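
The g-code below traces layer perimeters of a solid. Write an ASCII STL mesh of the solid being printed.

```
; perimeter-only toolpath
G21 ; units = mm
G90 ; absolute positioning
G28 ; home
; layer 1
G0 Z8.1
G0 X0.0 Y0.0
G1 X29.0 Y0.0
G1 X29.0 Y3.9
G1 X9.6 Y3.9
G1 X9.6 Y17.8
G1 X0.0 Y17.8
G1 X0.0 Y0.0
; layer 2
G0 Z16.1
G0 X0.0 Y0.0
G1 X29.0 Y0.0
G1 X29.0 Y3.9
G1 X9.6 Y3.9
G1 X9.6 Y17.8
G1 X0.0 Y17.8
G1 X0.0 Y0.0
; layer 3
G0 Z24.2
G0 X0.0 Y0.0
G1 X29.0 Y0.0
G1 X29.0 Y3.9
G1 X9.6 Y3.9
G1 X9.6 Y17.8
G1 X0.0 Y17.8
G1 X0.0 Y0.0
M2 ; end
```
solid part
  facet normal 0.0000 0.0000 -1.0000
    outer loop
      vertex 29.0 3.9 0.0
      vertex 29.0 0.0 0.0
      vertex 0.0 0.0 0.0
    endloop
  endfacet
  facet normal 0.0000 0.0000 -1.0000
    outer loop
      vertex 9.6 3.9 0.0
      vertex 29.0 3.9 0.0
      vertex 0.0 0.0 0.0
    endloop
  endfacet
  facet normal 0.0000 0.0000 -1.0000
    outer loop
      vertex 9.6 17.8 0.0
      vertex 9.6 3.9 0.0
      vertex 0.0 0.0 0.0
    endloop
  endfacet
  facet normal 0.0000 0.0000 -1.0000
    outer loop
      vertex 0.0 17.8 0.0
      vertex 9.6 17.8 0.0
      vertex 0.0 0.0 0.0
    endloop
  endfacet
  facet normal 0.0000 0.0000 1.0000
    outer loop
      vertex 0.0 0.0 24.2
      vertex 29.0 0.0 24.2
      vertex 29.0 3.9 24.2
    endloop
  endfacet
  facet normal 0.0000 0.0000 1.0000
    outer loop
      vertex 0.0 0.0 24.2
      vertex 29.0 3.9 24.2
      vertex 9.6 3.9 24.2
    endloop
  endfacet
  facet normal 0.0000 0.0000 1.0000
    outer loop
      vertex 0.0 0.0 24.2
      vertex 9.6 3.9 24.2
      vertex 9.6 17.8 24.2
    endloop
  endfacet
  facet normal 0.0000 0.0000 1.0000
    outer loop
      vertex 0.0 0.0 24.2
      vertex 9.6 17.8 24.2
      vertex 0.0 17.8 24.2
    endloop
  endfacet
  facet normal 0.0000 -1.0000 0.0000
    outer loop
      vertex 0.0 0.0 0.0
      vertex 29.0 0.0 0.0
      vertex 29.0 0.0 24.2
    endloop
  endfacet
  facet normal 0.0000 -1.0000 0.0000
    outer loop
      vertex 0.0 0.0 0.0
      vertex 29.0 0.0 24.2
      vertex 0.0 0.0 24.2
    endloop
  endfacet
  facet normal 1.0000 0.0000 0.0000
    outer loop
      vertex 29.0 0.0 0.0
      vertex 29.0 3.9 0.0
      vertex 29.0 3.9 24.2
    endloop
  endfacet
  facet normal 1.0000 0.0000 0.0000
    outer loop
      vertex 29.0 0.0 0.0
      vertex 29.0 3.9 24.2
      vertex 29.0 0.0 24.2
    endloop
  endfacet
  facet normal 0.0000 1.0000 0.0000
    outer loop
      vertex 29.0 3.9 0.0
      vertex 9.6 3.9 0.0
      vertex 9.6 3.9 24.2
    endloop
  endfacet
  facet normal 0.0000 1.0000 0.0000
    outer loop
      vertex 29.0 3.9 0.0
      vertex 9.6 3.9 24.2
      vertex 29.0 3.9 24.2
    endloop
  endfacet
  facet normal 1.0000 0.0000 0.0000
    outer loop
      vertex 9.6 3.9 0.0
      vertex 9.6 17.8 0.0
      vertex 9.6 17.8 24.2
    endloop
  endfacet
  facet normal 1.0000 0.0000 0.0000
    outer loop
      vertex 9.6 3.9 0.0
      vertex 9.6 17.8 24.2
      vertex 9.6 3.9 24.2
    endloop
  endfacet
  facet normal 0.0000 1.0000 0.0000
    outer loop
      vertex 9.6 17.8 0.0
      vertex 0.0 17.8 0.0
      vertex 0.0 17.8 24.2
    endloop
  endfacet
  facet normal 0.0000 1.0000 0.0000
    outer loop
      vertex 9.6 17.8 0.0
      vertex 0.0 17.8 24.2
      vertex 9.6 17.8 24.2
    endloop
  endfacet
  facet normal -1.0000 0.0000 0.0000
    outer loop
      vertex 0.0 17.8 0.0
      vertex 0.0 0.0 0.0
      vertex 0.0 0.0 24.2
    endloop
  endfacet
  facet normal -1.0000 0.0000 0.0000
    outer loop
      vertex 0.0 17.8 0.0
      vertex 0.0 0.0 24.2
      vertex 0.0 17.8 24.2
    endloop
  endfacet
endsolid part

The G0 Z moves step by Δz≈8.1 mm. Every layer's G1 loop is the same polygon, so the solid is a straight extrusion of it from z=0 to z≈24.2. Closing with flat bottom and top caps and triangulating gives 20 facets — an L-shaped prism: outer 29 × 17.8 mm, arm thicknesses ≈ 3.9 mm (horizontal) and 9.6 mm (vertical), extruded 24.2 mm in z.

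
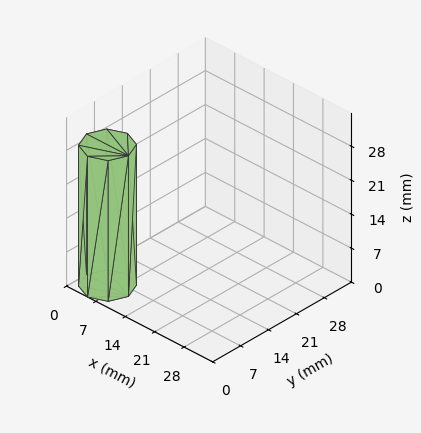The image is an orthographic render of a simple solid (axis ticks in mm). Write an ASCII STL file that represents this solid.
Reading the render: the shape is a regular 8-sided prism (a cylinder approximated with 8 flat sides), circumscribed radius ≈ 5 mm, height ≈ 29 mm (dimensions read to the nearest mm from the axis ticks). For the STL, each face is triangulated and given an outward normal.

solid part
  facet normal 0.0000 0.0000 -1.0000
    outer loop
      vertex 5.00 10.00 0.00
      vertex 8.54 8.54 0.00
      vertex 10.00 5.00 0.00
    endloop
  endfacet
  facet normal 0.0000 0.0000 -1.0000
    outer loop
      vertex 1.46 8.54 0.00
      vertex 5.00 10.00 0.00
      vertex 10.00 5.00 0.00
    endloop
  endfacet
  facet normal 0.0000 0.0000 -1.0000
    outer loop
      vertex 0.00 5.00 0.00
      vertex 1.46 8.54 0.00
      vertex 10.00 5.00 0.00
    endloop
  endfacet
  facet normal 0.0000 0.0000 -1.0000
    outer loop
      vertex 1.46 1.46 0.00
      vertex 0.00 5.00 0.00
      vertex 10.00 5.00 0.00
    endloop
  endfacet
  facet normal 0.0000 0.0000 -1.0000
    outer loop
      vertex 5.00 0.00 0.00
      vertex 1.46 1.46 0.00
      vertex 10.00 5.00 0.00
    endloop
  endfacet
  facet normal 0.0000 0.0000 -1.0000
    outer loop
      vertex 8.54 1.46 0.00
      vertex 5.00 0.00 0.00
      vertex 10.00 5.00 0.00
    endloop
  endfacet
  facet normal 0.0000 0.0000 1.0000
    outer loop
      vertex 10.00 5.00 29.00
      vertex 8.54 8.54 29.00
      vertex 5.00 10.00 29.00
    endloop
  endfacet
  facet normal 0.0000 0.0000 1.0000
    outer loop
      vertex 10.00 5.00 29.00
      vertex 5.00 10.00 29.00
      vertex 1.46 8.54 29.00
    endloop
  endfacet
  facet normal 0.0000 0.0000 1.0000
    outer loop
      vertex 10.00 5.00 29.00
      vertex 1.46 8.54 29.00
      vertex 0.00 5.00 29.00
    endloop
  endfacet
  facet normal 0.0000 0.0000 1.0000
    outer loop
      vertex 10.00 5.00 29.00
      vertex 0.00 5.00 29.00
      vertex 1.46 1.46 29.00
    endloop
  endfacet
  facet normal 0.0000 0.0000 1.0000
    outer loop
      vertex 10.00 5.00 29.00
      vertex 1.46 1.46 29.00
      vertex 5.00 0.00 29.00
    endloop
  endfacet
  facet normal 0.0000 0.0000 1.0000
    outer loop
      vertex 10.00 5.00 29.00
      vertex 5.00 0.00 29.00
      vertex 8.54 1.46 29.00
    endloop
  endfacet
  facet normal 0.9245 0.3813 0.0000
    outer loop
      vertex 10.00 5.00 0.00
      vertex 8.54 8.54 0.00
      vertex 8.54 8.54 29.00
    endloop
  endfacet
  facet normal 0.9245 0.3813 0.0000
    outer loop
      vertex 10.00 5.00 0.00
      vertex 8.54 8.54 29.00
      vertex 10.00 5.00 29.00
    endloop
  endfacet
  facet normal 0.3813 0.9245 0.0000
    outer loop
      vertex 8.54 8.54 0.00
      vertex 5.00 10.00 0.00
      vertex 5.00 10.00 29.00
    endloop
  endfacet
  facet normal 0.3813 0.9245 0.0000
    outer loop
      vertex 8.54 8.54 0.00
      vertex 5.00 10.00 29.00
      vertex 8.54 8.54 29.00
    endloop
  endfacet
  facet normal -0.3813 0.9245 0.0000
    outer loop
      vertex 5.00 10.00 0.00
      vertex 1.46 8.54 0.00
      vertex 1.46 8.54 29.00
    endloop
  endfacet
  facet normal -0.3813 0.9245 0.0000
    outer loop
      vertex 5.00 10.00 0.00
      vertex 1.46 8.54 29.00
      vertex 5.00 10.00 29.00
    endloop
  endfacet
  facet normal -0.9245 0.3813 0.0000
    outer loop
      vertex 1.46 8.54 0.00
      vertex 0.00 5.00 0.00
      vertex 0.00 5.00 29.00
    endloop
  endfacet
  facet normal -0.9245 0.3813 0.0000
    outer loop
      vertex 1.46 8.54 0.00
      vertex 0.00 5.00 29.00
      vertex 1.46 8.54 29.00
    endloop
  endfacet
  facet normal -0.9245 -0.3813 0.0000
    outer loop
      vertex 0.00 5.00 0.00
      vertex 1.46 1.46 0.00
      vertex 1.46 1.46 29.00
    endloop
  endfacet
  facet normal -0.9245 -0.3813 0.0000
    outer loop
      vertex 0.00 5.00 0.00
      vertex 1.46 1.46 29.00
      vertex 0.00 5.00 29.00
    endloop
  endfacet
  facet normal -0.3813 -0.9245 0.0000
    outer loop
      vertex 1.46 1.46 0.00
      vertex 5.00 0.00 0.00
      vertex 5.00 0.00 29.00
    endloop
  endfacet
  facet normal -0.3813 -0.9245 0.0000
    outer loop
      vertex 1.46 1.46 0.00
      vertex 5.00 0.00 29.00
      vertex 1.46 1.46 29.00
    endloop
  endfacet
  facet normal 0.3813 -0.9245 0.0000
    outer loop
      vertex 5.00 0.00 0.00
      vertex 8.54 1.46 0.00
      vertex 8.54 1.46 29.00
    endloop
  endfacet
  facet normal 0.3813 -0.9245 0.0000
    outer loop
      vertex 5.00 0.00 0.00
      vertex 8.54 1.46 29.00
      vertex 5.00 0.00 29.00
    endloop
  endfacet
  facet normal 0.9245 -0.3813 0.0000
    outer loop
      vertex 8.54 1.46 0.00
      vertex 10.00 5.00 0.00
      vertex 10.00 5.00 29.00
    endloop
  endfacet
  facet normal 0.9245 -0.3813 0.0000
    outer loop
      vertex 8.54 1.46 0.00
      vertex 10.00 5.00 29.00
      vertex 8.54 1.46 29.00
    endloop
  endfacet
endsolid part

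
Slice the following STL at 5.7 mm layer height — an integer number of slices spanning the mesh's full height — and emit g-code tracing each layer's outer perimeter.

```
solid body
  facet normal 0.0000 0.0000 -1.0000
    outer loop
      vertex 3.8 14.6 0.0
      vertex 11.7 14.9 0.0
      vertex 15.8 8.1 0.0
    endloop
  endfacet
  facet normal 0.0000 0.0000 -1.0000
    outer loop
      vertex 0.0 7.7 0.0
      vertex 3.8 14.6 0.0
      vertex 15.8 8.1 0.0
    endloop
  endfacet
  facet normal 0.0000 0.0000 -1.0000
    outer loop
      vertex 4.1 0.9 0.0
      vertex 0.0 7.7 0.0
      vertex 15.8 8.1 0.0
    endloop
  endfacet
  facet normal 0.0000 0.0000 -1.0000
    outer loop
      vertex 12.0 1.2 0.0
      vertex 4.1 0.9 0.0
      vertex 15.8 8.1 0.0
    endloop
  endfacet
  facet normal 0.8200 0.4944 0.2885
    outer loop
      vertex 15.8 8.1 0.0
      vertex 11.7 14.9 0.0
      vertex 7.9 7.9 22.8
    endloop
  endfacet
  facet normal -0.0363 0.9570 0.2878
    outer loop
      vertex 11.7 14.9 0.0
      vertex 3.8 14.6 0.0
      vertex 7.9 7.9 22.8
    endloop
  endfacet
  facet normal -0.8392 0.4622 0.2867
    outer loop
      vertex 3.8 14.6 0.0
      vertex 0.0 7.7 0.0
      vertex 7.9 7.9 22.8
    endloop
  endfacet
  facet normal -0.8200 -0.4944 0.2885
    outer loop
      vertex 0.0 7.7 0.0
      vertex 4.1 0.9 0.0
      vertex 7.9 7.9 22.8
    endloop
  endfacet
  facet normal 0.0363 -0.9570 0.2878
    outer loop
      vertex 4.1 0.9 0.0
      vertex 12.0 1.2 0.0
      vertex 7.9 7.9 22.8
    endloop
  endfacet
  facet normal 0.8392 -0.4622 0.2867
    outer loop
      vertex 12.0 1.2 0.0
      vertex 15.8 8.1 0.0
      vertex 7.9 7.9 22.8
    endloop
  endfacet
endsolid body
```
; perimeter-only toolpath
G21 ; units = mm
G90 ; absolute positioning
G28 ; home
; layer 1
G0 Z5.7
G0 X13.8 Y8.0
G1 X10.7 Y13.2
G1 X4.8 Y12.9
G1 X2.0 Y7.8
G1 X5.0 Y2.7
G1 X11.0 Y2.9
G1 X13.8 Y8.0
; layer 2
G0 Z11.4
G0 X11.9 Y8.0
G1 X9.8 Y11.4
G1 X5.8 Y11.2
G1 X4.0 Y7.8
G1 X6.0 Y4.4
G1 X9.9 Y4.5
G1 X11.9 Y8.0
; layer 3
G0 Z17.1
G0 X9.9 Y8.0
G1 X8.9 Y9.7
G1 X6.9 Y9.6
G1 X5.9 Y7.9
G1 X7.0 Y6.2
G1 X8.9 Y6.2
G1 X9.9 Y8.0
M2 ; end

The solid is a regular 6-sided pyramid, base circumscribed radius ≈ 7.9 mm, apex at z ≈ 22.8 mm. Slicing at Δz = 5.7 mm — 4 equal slices spanning the solid's height, so layer i sits at z = i·h/4 — gives 3 non-empty perimeters. Each is a 6-segment closed polygon; G0 lifts to the layer z and rapids to the start vertex, then G1 traces the edges. The cross-section shrinks linearly with z (the slice at the apex is degenerate and omitted).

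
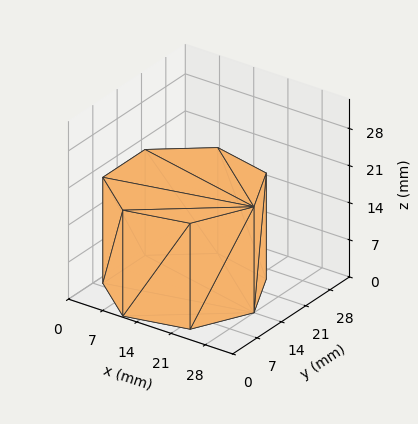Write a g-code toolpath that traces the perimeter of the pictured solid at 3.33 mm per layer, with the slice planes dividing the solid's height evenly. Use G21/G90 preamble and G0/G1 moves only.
Reading the render: the shape is a regular 7-sided prism (a cylinder approximated with 7 flat sides), circumscribed radius ≈ 14 mm, height ≈ 20 mm (dimensions read to the nearest mm from the axis ticks). For the g-code, the solid's height is divided into equal slices at the stated Δz and each level perimeter traced with G1 moves after a G0 lift.

; perimeter-only toolpath
G21 ; units = mm
G90 ; absolute positioning
G28 ; home
; layer 1
G0 Z3.33
G0 X28.00 Y14.00
G1 X22.73 Y24.95
G1 X10.88 Y27.65
G1 X1.39 Y20.07
G1 X1.39 Y7.93
G1 X10.88 Y0.35
G1 X22.73 Y3.05
G1 X28.00 Y14.00
; layer 2
G0 Z6.67
G0 X28.00 Y14.00
G1 X22.73 Y24.95
G1 X10.88 Y27.65
G1 X1.39 Y20.07
G1 X1.39 Y7.93
G1 X10.88 Y0.35
G1 X22.73 Y3.05
G1 X28.00 Y14.00
; layer 3
G0 Z10.00
G0 X28.00 Y14.00
G1 X22.73 Y24.95
G1 X10.88 Y27.65
G1 X1.39 Y20.07
G1 X1.39 Y7.93
G1 X10.88 Y0.35
G1 X22.73 Y3.05
G1 X28.00 Y14.00
; layer 4
G0 Z13.33
G0 X28.00 Y14.00
G1 X22.73 Y24.95
G1 X10.88 Y27.65
G1 X1.39 Y20.07
G1 X1.39 Y7.93
G1 X10.88 Y0.35
G1 X22.73 Y3.05
G1 X28.00 Y14.00
; layer 5
G0 Z16.67
G0 X28.00 Y14.00
G1 X22.73 Y24.95
G1 X10.88 Y27.65
G1 X1.39 Y20.07
G1 X1.39 Y7.93
G1 X10.88 Y0.35
G1 X22.73 Y3.05
G1 X28.00 Y14.00
; layer 6
G0 Z20.00
G0 X28.00 Y14.00
G1 X22.73 Y24.95
G1 X10.88 Y27.65
G1 X1.39 Y20.07
G1 X1.39 Y7.93
G1 X10.88 Y0.35
G1 X22.73 Y3.05
G1 X28.00 Y14.00
M2 ; end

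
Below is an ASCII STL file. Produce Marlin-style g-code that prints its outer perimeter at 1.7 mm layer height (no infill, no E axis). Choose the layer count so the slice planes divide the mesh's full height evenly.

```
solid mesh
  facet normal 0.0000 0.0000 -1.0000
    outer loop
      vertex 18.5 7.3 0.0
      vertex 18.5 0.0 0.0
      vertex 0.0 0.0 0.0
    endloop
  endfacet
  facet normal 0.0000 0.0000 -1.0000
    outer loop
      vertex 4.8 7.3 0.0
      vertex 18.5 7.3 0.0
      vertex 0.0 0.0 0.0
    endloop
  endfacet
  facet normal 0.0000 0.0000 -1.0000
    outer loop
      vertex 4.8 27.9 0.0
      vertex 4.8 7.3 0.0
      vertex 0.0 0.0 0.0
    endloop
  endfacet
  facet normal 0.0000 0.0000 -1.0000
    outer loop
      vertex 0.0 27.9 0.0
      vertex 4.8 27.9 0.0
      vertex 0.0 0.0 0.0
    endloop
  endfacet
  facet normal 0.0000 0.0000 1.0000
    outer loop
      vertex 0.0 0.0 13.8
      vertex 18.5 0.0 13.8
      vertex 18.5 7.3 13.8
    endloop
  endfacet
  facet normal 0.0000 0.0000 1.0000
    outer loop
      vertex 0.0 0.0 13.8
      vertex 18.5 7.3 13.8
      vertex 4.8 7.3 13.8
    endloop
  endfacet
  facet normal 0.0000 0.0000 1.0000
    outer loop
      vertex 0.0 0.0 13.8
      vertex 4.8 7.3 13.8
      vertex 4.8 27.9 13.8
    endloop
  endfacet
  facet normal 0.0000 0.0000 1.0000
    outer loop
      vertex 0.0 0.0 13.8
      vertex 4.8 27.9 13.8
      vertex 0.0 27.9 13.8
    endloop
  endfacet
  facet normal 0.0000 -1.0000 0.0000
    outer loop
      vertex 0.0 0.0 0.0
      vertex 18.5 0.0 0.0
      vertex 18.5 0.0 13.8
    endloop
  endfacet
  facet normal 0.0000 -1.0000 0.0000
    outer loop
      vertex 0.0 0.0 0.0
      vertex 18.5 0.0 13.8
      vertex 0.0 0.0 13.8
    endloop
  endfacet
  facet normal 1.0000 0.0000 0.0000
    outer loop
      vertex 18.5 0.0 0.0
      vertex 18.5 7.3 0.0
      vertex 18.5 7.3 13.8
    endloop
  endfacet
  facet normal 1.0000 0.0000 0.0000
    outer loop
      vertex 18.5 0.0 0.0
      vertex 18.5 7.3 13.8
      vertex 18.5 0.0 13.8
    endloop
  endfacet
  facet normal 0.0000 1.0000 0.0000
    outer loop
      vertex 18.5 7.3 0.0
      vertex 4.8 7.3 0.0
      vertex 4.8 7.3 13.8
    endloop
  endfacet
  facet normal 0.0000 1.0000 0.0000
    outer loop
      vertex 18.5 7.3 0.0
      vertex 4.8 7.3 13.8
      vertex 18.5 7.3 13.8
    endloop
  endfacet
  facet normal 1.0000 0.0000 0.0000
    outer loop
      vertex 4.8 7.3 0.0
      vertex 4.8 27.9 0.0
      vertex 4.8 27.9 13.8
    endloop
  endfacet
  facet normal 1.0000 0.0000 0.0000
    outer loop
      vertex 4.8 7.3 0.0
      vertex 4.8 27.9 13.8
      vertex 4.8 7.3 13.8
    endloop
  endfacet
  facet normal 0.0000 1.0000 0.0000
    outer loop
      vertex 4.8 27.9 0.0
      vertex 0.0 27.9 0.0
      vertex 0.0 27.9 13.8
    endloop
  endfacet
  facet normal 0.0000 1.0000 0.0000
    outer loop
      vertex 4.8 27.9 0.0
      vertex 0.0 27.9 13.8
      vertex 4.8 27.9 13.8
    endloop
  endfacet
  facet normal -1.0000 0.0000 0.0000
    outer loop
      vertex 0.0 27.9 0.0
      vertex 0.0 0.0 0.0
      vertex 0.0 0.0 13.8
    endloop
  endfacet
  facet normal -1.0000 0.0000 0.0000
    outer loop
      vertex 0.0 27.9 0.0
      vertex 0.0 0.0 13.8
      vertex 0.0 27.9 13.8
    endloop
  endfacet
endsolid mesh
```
; perimeter-only toolpath
G21 ; units = mm
G90 ; absolute positioning
G28 ; home
; layer 1
G0 Z1.7
G0 X0.0 Y0.0
G1 X18.5 Y0.0
G1 X18.5 Y7.3
G1 X4.8 Y7.3
G1 X4.8 Y27.9
G1 X0.0 Y27.9
G1 X0.0 Y0.0
; layer 2
G0 Z3.5
G0 X0.0 Y0.0
G1 X18.5 Y0.0
G1 X18.5 Y7.3
G1 X4.8 Y7.3
G1 X4.8 Y27.9
G1 X0.0 Y27.9
G1 X0.0 Y0.0
; layer 3
G0 Z5.2
G0 X0.0 Y0.0
G1 X18.5 Y0.0
G1 X18.5 Y7.3
G1 X4.8 Y7.3
G1 X4.8 Y27.9
G1 X0.0 Y27.9
G1 X0.0 Y0.0
; layer 4
G0 Z6.9
G0 X0.0 Y0.0
G1 X18.5 Y0.0
G1 X18.5 Y7.3
G1 X4.8 Y7.3
G1 X4.8 Y27.9
G1 X0.0 Y27.9
G1 X0.0 Y0.0
; layer 5
G0 Z8.6
G0 X0.0 Y0.0
G1 X18.5 Y0.0
G1 X18.5 Y7.3
G1 X4.8 Y7.3
G1 X4.8 Y27.9
G1 X0.0 Y27.9
G1 X0.0 Y0.0
; layer 6
G0 Z10.4
G0 X0.0 Y0.0
G1 X18.5 Y0.0
G1 X18.5 Y7.3
G1 X4.8 Y7.3
G1 X4.8 Y27.9
G1 X0.0 Y27.9
G1 X0.0 Y0.0
; layer 7
G0 Z12.1
G0 X0.0 Y0.0
G1 X18.5 Y0.0
G1 X18.5 Y7.3
G1 X4.8 Y7.3
G1 X4.8 Y27.9
G1 X0.0 Y27.9
G1 X0.0 Y0.0
; layer 8
G0 Z13.8
G0 X0.0 Y0.0
G1 X18.5 Y0.0
G1 X18.5 Y7.3
G1 X4.8 Y7.3
G1 X4.8 Y27.9
G1 X0.0 Y27.9
G1 X0.0 Y0.0
M2 ; end

The solid is an L-shaped prism: outer 18.5 × 27.9 mm, arm thicknesses ≈ 7.3 mm (horizontal) and 4.8 mm (vertical), extruded 13.8 mm in z. Slicing at Δz = 1.7 mm — 8 equal slices spanning the solid's height, so layer i sits at z = i·h/8 — gives 8 non-empty perimeters. Each is a 6-segment closed polygon; G0 lifts to the layer z and rapids to the start vertex, then G1 traces the edges.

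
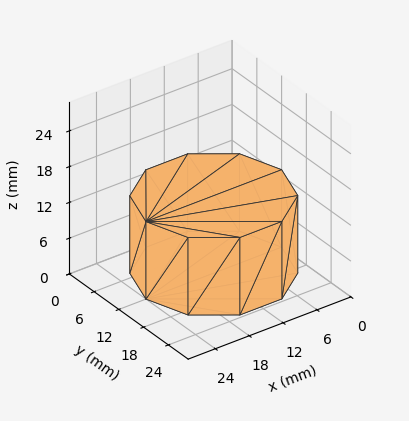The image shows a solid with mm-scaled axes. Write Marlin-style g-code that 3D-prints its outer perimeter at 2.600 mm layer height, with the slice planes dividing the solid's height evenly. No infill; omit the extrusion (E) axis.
Reading the render: the shape is a regular 10-sided prism (a cylinder approximated with 10 flat sides), circumscribed radius ≈ 12 mm, height ≈ 13 mm (dimensions read to the nearest mm from the axis ticks). For the g-code, the solid's height is divided into equal slices at the stated Δz and each level perimeter traced with G1 moves after a G0 lift.

; perimeter-only toolpath
G21 ; units = mm
G90 ; absolute positioning
G28 ; home
; layer 1
G0 Z2.600
G0 X24.000 Y12.000
G1 X21.708 Y19.053
G1 X15.708 Y23.413
G1 X8.292 Y23.413
G1 X2.292 Y19.053
G1 X0.000 Y12.000
G1 X2.292 Y4.947
G1 X8.292 Y0.587
G1 X15.708 Y0.587
G1 X21.708 Y4.947
G1 X24.000 Y12.000
; layer 2
G0 Z5.200
G0 X24.000 Y12.000
G1 X21.708 Y19.053
G1 X15.708 Y23.413
G1 X8.292 Y23.413
G1 X2.292 Y19.053
G1 X0.000 Y12.000
G1 X2.292 Y4.947
G1 X8.292 Y0.587
G1 X15.708 Y0.587
G1 X21.708 Y4.947
G1 X24.000 Y12.000
; layer 3
G0 Z7.800
G0 X24.000 Y12.000
G1 X21.708 Y19.053
G1 X15.708 Y23.413
G1 X8.292 Y23.413
G1 X2.292 Y19.053
G1 X0.000 Y12.000
G1 X2.292 Y4.947
G1 X8.292 Y0.587
G1 X15.708 Y0.587
G1 X21.708 Y4.947
G1 X24.000 Y12.000
; layer 4
G0 Z10.400
G0 X24.000 Y12.000
G1 X21.708 Y19.053
G1 X15.708 Y23.413
G1 X8.292 Y23.413
G1 X2.292 Y19.053
G1 X0.000 Y12.000
G1 X2.292 Y4.947
G1 X8.292 Y0.587
G1 X15.708 Y0.587
G1 X21.708 Y4.947
G1 X24.000 Y12.000
; layer 5
G0 Z13.000
G0 X24.000 Y12.000
G1 X21.708 Y19.053
G1 X15.708 Y23.413
G1 X8.292 Y23.413
G1 X2.292 Y19.053
G1 X0.000 Y12.000
G1 X2.292 Y4.947
G1 X8.292 Y0.587
G1 X15.708 Y0.587
G1 X21.708 Y4.947
G1 X24.000 Y12.000
M2 ; end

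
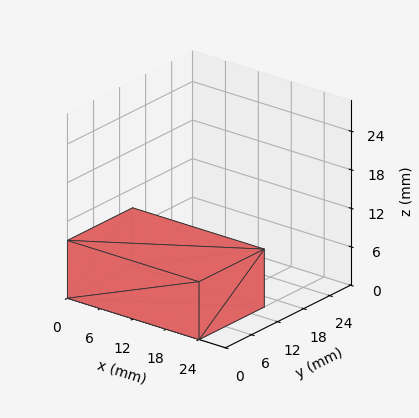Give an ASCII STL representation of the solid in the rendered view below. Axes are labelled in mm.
Reading the render: the shape is a rectangular box, roughly 24 × 15 mm footprint and 9 mm tall (dimensions read to the nearest mm from the axis ticks). For the STL, each face is triangulated and given an outward normal.

solid part
  facet normal 0.0000 0.0000 -1.0000
    outer loop
      vertex 24.0 15.0 0.0
      vertex 24.0 0.0 0.0
      vertex 0.0 0.0 0.0
    endloop
  endfacet
  facet normal 0.0000 0.0000 -1.0000
    outer loop
      vertex 0.0 15.0 0.0
      vertex 24.0 15.0 0.0
      vertex 0.0 0.0 0.0
    endloop
  endfacet
  facet normal 0.0000 0.0000 1.0000
    outer loop
      vertex 0.0 0.0 9.0
      vertex 24.0 0.0 9.0
      vertex 24.0 15.0 9.0
    endloop
  endfacet
  facet normal 0.0000 0.0000 1.0000
    outer loop
      vertex 0.0 0.0 9.0
      vertex 24.0 15.0 9.0
      vertex 0.0 15.0 9.0
    endloop
  endfacet
  facet normal 0.0000 -1.0000 0.0000
    outer loop
      vertex 0.0 0.0 0.0
      vertex 24.0 0.0 0.0
      vertex 24.0 0.0 9.0
    endloop
  endfacet
  facet normal 0.0000 -1.0000 0.0000
    outer loop
      vertex 0.0 0.0 0.0
      vertex 24.0 0.0 9.0
      vertex 0.0 0.0 9.0
    endloop
  endfacet
  facet normal 0.0000 1.0000 0.0000
    outer loop
      vertex 24.0 15.0 9.0
      vertex 24.0 15.0 0.0
      vertex 0.0 15.0 0.0
    endloop
  endfacet
  facet normal 0.0000 1.0000 0.0000
    outer loop
      vertex 0.0 15.0 9.0
      vertex 24.0 15.0 9.0
      vertex 0.0 15.0 0.0
    endloop
  endfacet
  facet normal -1.0000 0.0000 0.0000
    outer loop
      vertex 0.0 15.0 9.0
      vertex 0.0 15.0 0.0
      vertex 0.0 0.0 0.0
    endloop
  endfacet
  facet normal -1.0000 0.0000 0.0000
    outer loop
      vertex 0.0 0.0 9.0
      vertex 0.0 15.0 9.0
      vertex 0.0 0.0 0.0
    endloop
  endfacet
  facet normal 1.0000 0.0000 0.0000
    outer loop
      vertex 24.0 0.0 0.0
      vertex 24.0 15.0 0.0
      vertex 24.0 15.0 9.0
    endloop
  endfacet
  facet normal 1.0000 0.0000 0.0000
    outer loop
      vertex 24.0 0.0 0.0
      vertex 24.0 15.0 9.0
      vertex 24.0 0.0 9.0
    endloop
  endfacet
endsolid part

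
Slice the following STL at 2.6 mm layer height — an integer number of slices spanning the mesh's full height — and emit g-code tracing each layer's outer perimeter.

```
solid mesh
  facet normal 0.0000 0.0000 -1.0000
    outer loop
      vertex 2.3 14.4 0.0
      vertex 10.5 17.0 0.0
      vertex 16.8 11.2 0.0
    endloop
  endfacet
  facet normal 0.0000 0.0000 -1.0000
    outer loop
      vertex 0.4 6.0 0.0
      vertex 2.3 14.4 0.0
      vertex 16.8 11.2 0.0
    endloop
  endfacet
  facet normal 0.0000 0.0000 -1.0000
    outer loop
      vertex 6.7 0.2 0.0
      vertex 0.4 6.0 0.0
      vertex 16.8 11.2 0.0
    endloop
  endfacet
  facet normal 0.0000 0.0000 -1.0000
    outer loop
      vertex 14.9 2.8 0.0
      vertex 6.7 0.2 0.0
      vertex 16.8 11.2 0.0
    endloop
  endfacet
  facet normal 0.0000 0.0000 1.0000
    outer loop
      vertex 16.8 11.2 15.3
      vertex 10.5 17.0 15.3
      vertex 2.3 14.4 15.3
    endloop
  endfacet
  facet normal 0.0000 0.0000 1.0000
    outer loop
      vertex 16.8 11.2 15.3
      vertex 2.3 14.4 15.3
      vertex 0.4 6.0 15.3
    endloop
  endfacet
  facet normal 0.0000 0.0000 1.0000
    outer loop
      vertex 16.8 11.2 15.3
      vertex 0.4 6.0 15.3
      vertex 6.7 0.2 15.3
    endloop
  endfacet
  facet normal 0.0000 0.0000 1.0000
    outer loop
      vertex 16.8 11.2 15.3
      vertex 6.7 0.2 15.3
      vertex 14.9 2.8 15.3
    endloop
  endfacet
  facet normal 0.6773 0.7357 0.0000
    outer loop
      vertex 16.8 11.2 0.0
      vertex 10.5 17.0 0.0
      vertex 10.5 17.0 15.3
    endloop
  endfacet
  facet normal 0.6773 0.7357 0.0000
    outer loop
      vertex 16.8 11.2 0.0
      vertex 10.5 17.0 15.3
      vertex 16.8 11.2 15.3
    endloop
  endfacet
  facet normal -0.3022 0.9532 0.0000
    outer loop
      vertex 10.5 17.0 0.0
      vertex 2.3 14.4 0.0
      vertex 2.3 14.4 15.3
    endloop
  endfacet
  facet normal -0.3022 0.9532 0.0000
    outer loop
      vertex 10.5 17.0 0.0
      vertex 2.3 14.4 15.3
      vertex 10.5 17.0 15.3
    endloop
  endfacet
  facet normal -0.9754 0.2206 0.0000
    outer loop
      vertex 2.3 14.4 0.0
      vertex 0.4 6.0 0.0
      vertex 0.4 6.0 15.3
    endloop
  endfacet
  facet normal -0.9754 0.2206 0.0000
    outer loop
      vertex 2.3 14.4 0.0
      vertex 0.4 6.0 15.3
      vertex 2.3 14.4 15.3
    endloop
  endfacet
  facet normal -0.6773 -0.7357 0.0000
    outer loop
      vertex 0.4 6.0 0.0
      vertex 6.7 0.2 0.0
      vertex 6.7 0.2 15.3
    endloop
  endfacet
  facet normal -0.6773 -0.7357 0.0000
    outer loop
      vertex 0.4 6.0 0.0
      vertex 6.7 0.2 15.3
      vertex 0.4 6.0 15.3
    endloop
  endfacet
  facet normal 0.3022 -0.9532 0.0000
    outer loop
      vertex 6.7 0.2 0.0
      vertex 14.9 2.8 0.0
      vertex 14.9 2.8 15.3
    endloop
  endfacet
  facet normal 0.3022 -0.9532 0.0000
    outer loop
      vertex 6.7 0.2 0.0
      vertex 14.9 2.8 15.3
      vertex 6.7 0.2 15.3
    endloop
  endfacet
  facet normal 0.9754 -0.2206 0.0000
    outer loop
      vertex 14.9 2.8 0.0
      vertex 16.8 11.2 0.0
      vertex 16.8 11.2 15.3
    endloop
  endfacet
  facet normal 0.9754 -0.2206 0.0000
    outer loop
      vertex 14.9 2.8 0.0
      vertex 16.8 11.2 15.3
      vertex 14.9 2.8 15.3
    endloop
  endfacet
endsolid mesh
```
; perimeter-only toolpath
G21 ; units = mm
G90 ; absolute positioning
G28 ; home
; layer 1
G0 Z2.6
G0 X16.8 Y11.2
G1 X10.5 Y17.0
G1 X2.3 Y14.4
G1 X0.4 Y6.0
G1 X6.7 Y0.2
G1 X14.9 Y2.8
G1 X16.8 Y11.2
; layer 2
G0 Z5.1
G0 X16.8 Y11.2
G1 X10.5 Y17.0
G1 X2.3 Y14.4
G1 X0.4 Y6.0
G1 X6.7 Y0.2
G1 X14.9 Y2.8
G1 X16.8 Y11.2
; layer 3
G0 Z7.7
G0 X16.8 Y11.2
G1 X10.5 Y17.0
G1 X2.3 Y14.4
G1 X0.4 Y6.0
G1 X6.7 Y0.2
G1 X14.9 Y2.8
G1 X16.8 Y11.2
; layer 4
G0 Z10.2
G0 X16.8 Y11.2
G1 X10.5 Y17.0
G1 X2.3 Y14.4
G1 X0.4 Y6.0
G1 X6.7 Y0.2
G1 X14.9 Y2.8
G1 X16.8 Y11.2
; layer 5
G0 Z12.8
G0 X16.8 Y11.2
G1 X10.5 Y17.0
G1 X2.3 Y14.4
G1 X0.4 Y6.0
G1 X6.7 Y0.2
G1 X14.9 Y2.8
G1 X16.8 Y11.2
; layer 6
G0 Z15.3
G0 X16.8 Y11.2
G1 X10.5 Y17.0
G1 X2.3 Y14.4
G1 X0.4 Y6.0
G1 X6.7 Y0.2
G1 X14.9 Y2.8
G1 X16.8 Y11.2
M2 ; end

The solid is a regular 6-sided prism (a cylinder approximated with 6 flat sides), circumscribed radius ≈ 8.6 mm, height ≈ 15.3 mm. Slicing at Δz = 2.6 mm — 6 equal slices spanning the solid's height, so layer i sits at z = i·h/6 — gives 6 non-empty perimeters. Each is a 6-segment closed polygon; G0 lifts to the layer z and rapids to the start vertex, then G1 traces the edges.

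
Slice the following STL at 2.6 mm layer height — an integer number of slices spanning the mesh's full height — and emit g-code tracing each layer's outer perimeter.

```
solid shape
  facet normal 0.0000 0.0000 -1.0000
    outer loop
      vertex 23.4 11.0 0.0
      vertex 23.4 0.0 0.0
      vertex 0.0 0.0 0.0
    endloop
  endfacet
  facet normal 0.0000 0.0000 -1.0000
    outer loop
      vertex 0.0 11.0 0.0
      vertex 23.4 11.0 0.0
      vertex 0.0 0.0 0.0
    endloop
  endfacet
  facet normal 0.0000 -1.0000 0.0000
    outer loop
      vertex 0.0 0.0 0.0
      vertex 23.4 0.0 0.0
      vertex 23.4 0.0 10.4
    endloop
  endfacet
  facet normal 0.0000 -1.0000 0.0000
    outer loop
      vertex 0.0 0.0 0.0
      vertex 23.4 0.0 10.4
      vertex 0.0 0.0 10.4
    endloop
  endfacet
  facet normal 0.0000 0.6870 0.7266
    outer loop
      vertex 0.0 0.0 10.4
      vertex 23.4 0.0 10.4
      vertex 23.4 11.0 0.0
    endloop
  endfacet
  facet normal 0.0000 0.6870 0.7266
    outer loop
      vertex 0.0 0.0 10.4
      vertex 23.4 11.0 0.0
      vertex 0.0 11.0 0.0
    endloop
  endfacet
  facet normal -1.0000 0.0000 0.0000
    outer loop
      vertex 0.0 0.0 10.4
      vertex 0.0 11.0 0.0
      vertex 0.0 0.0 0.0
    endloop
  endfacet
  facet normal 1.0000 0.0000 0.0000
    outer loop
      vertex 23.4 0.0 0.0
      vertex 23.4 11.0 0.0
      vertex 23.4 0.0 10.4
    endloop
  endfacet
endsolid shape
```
; perimeter-only toolpath
G21 ; units = mm
G90 ; absolute positioning
G28 ; home
; layer 1
G0 Z2.6
G0 X0.0 Y0.0
G1 X23.4 Y0.0
G1 X23.4 Y8.2
G1 X0.0 Y8.2
G1 X0.0 Y0.0
; layer 2
G0 Z5.2
G0 X0.0 Y0.0
G1 X23.4 Y0.0
G1 X23.4 Y5.5
G1 X0.0 Y5.5
G1 X0.0 Y0.0
; layer 3
G0 Z7.8
G0 X0.0 Y0.0
G1 X23.4 Y0.0
G1 X23.4 Y2.8
G1 X0.0 Y2.8
G1 X0.0 Y0.0
M2 ; end

The solid is a wedge (ramp): 23.4 × 11 mm base, rising to 10.4 mm along the y=0 edge and sloping linearly to z=0 at y=11. Slicing at Δz = 2.6 mm — 4 equal slices spanning the solid's height, so layer i sits at z = i·h/4 — gives 3 non-empty perimeters. Each is a 4-segment closed polygon; G0 lifts to the layer z and rapids to the start vertex, then G1 traces the edges. The cross-section shrinks linearly with z (the slice at the apex is degenerate and omitted).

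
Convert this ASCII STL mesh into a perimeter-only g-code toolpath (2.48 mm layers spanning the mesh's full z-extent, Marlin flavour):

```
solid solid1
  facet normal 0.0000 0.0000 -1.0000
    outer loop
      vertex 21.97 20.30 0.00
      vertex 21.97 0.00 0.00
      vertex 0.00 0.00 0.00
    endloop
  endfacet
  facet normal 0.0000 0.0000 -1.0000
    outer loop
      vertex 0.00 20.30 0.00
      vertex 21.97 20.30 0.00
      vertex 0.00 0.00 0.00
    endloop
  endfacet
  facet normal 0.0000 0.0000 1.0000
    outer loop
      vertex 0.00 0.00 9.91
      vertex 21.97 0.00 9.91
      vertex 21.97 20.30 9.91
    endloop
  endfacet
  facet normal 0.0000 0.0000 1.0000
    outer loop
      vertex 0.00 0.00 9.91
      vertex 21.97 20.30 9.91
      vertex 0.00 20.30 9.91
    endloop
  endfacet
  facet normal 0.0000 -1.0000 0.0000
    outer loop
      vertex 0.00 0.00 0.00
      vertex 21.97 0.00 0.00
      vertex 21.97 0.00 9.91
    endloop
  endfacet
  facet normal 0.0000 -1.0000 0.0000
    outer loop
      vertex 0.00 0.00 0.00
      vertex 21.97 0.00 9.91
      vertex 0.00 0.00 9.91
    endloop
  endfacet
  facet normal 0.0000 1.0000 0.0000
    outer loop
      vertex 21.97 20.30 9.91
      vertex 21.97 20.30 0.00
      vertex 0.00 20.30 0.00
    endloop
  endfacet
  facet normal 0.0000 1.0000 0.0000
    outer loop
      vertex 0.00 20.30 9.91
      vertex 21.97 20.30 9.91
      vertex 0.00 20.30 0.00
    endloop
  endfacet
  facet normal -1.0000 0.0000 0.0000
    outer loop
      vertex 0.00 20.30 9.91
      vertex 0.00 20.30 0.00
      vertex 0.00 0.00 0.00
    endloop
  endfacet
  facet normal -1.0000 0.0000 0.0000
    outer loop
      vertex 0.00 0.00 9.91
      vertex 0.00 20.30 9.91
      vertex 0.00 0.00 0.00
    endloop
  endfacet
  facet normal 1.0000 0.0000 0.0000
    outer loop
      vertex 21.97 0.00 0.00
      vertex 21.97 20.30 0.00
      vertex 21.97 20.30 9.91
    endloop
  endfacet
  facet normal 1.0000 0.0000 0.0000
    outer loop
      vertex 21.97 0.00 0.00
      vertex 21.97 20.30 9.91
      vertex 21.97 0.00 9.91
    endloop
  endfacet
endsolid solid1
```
; perimeter-only toolpath
G21 ; units = mm
G90 ; absolute positioning
G28 ; home
; layer 1
G0 Z2.48
G0 X0.00 Y0.00
G1 X21.97 Y0.00
G1 X21.97 Y20.30
G1 X0.00 Y20.30
G1 X0.00 Y0.00
; layer 2
G0 Z4.96
G0 X0.00 Y0.00
G1 X21.97 Y0.00
G1 X21.97 Y20.30
G1 X0.00 Y20.30
G1 X0.00 Y0.00
; layer 3
G0 Z7.43
G0 X0.00 Y0.00
G1 X21.97 Y0.00
G1 X21.97 Y20.30
G1 X0.00 Y20.30
G1 X0.00 Y0.00
; layer 4
G0 Z9.91
G0 X0.00 Y0.00
G1 X21.97 Y0.00
G1 X21.97 Y20.30
G1 X0.00 Y20.30
G1 X0.00 Y0.00
M2 ; end

The solid is a rectangular box, roughly 22 × 20.3 mm footprint and 9.91 mm tall. Slicing at Δz = 2.48 mm — 4 equal slices spanning the solid's height, so layer i sits at z = i·h/4 — gives 4 non-empty perimeters. Each is a 4-segment closed polygon; G0 lifts to the layer z and rapids to the start vertex, then G1 traces the edges.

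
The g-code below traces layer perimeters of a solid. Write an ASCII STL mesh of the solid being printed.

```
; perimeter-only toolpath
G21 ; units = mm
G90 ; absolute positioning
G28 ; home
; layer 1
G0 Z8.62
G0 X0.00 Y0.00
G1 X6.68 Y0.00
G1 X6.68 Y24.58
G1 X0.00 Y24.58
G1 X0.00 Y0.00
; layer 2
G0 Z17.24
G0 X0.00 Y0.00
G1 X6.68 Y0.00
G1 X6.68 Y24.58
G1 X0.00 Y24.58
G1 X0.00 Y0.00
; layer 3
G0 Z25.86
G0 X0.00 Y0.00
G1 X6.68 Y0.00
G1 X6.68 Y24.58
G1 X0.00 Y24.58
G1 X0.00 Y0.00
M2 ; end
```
solid part
  facet normal 0.0000 0.0000 -1.0000
    outer loop
      vertex 6.68 24.58 0.00
      vertex 6.68 0.00 0.00
      vertex 0.00 0.00 0.00
    endloop
  endfacet
  facet normal 0.0000 0.0000 -1.0000
    outer loop
      vertex 0.00 24.58 0.00
      vertex 6.68 24.58 0.00
      vertex 0.00 0.00 0.00
    endloop
  endfacet
  facet normal 0.0000 0.0000 1.0000
    outer loop
      vertex 0.00 0.00 25.86
      vertex 6.68 0.00 25.86
      vertex 6.68 24.58 25.86
    endloop
  endfacet
  facet normal 0.0000 0.0000 1.0000
    outer loop
      vertex 0.00 0.00 25.86
      vertex 6.68 24.58 25.86
      vertex 0.00 24.58 25.86
    endloop
  endfacet
  facet normal 0.0000 -1.0000 0.0000
    outer loop
      vertex 0.00 0.00 0.00
      vertex 6.68 0.00 0.00
      vertex 6.68 0.00 25.86
    endloop
  endfacet
  facet normal 0.0000 -1.0000 0.0000
    outer loop
      vertex 0.00 0.00 0.00
      vertex 6.68 0.00 25.86
      vertex 0.00 0.00 25.86
    endloop
  endfacet
  facet normal 0.0000 1.0000 0.0000
    outer loop
      vertex 6.68 24.58 25.86
      vertex 6.68 24.58 0.00
      vertex 0.00 24.58 0.00
    endloop
  endfacet
  facet normal 0.0000 1.0000 0.0000
    outer loop
      vertex 0.00 24.58 25.86
      vertex 6.68 24.58 25.86
      vertex 0.00 24.58 0.00
    endloop
  endfacet
  facet normal -1.0000 0.0000 0.0000
    outer loop
      vertex 0.00 24.58 25.86
      vertex 0.00 24.58 0.00
      vertex 0.00 0.00 0.00
    endloop
  endfacet
  facet normal -1.0000 0.0000 0.0000
    outer loop
      vertex 0.00 0.00 25.86
      vertex 0.00 24.58 25.86
      vertex 0.00 0.00 0.00
    endloop
  endfacet
  facet normal 1.0000 0.0000 0.0000
    outer loop
      vertex 6.68 0.00 0.00
      vertex 6.68 24.58 0.00
      vertex 6.68 24.58 25.86
    endloop
  endfacet
  facet normal 1.0000 0.0000 0.0000
    outer loop
      vertex 6.68 0.00 0.00
      vertex 6.68 24.58 25.86
      vertex 6.68 0.00 25.86
    endloop
  endfacet
endsolid part

The G0 Z moves step by Δz≈8.62 mm. Every layer's G1 loop is the same polygon, so the solid is a straight extrusion of it from z=0 to z≈25.9. Closing with flat bottom and top caps and triangulating gives 12 facets — a rectangular box, roughly 6.68 × 24.6 mm footprint and 25.9 mm tall.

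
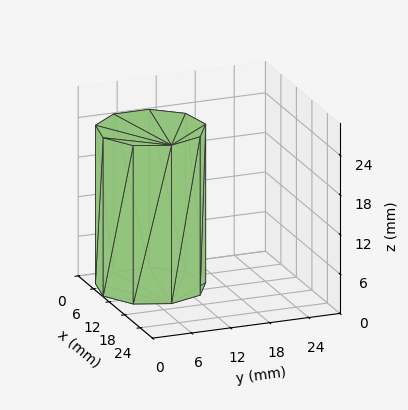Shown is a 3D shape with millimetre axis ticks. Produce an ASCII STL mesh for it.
Reading the render: the shape is a regular 9-sided prism (a cylinder approximated with 9 flat sides), circumscribed radius ≈ 8 mm, height ≈ 24 mm (dimensions read to the nearest mm from the axis ticks). For the STL, each face is triangulated and given an outward normal.

solid part
  facet normal 0.0000 0.0000 -1.0000
    outer loop
      vertex 9.39 15.88 0.00
      vertex 14.13 13.14 0.00
      vertex 16.00 8.00 0.00
    endloop
  endfacet
  facet normal 0.0000 0.0000 -1.0000
    outer loop
      vertex 4.00 14.93 0.00
      vertex 9.39 15.88 0.00
      vertex 16.00 8.00 0.00
    endloop
  endfacet
  facet normal 0.0000 0.0000 -1.0000
    outer loop
      vertex 0.48 10.74 0.00
      vertex 4.00 14.93 0.00
      vertex 16.00 8.00 0.00
    endloop
  endfacet
  facet normal 0.0000 0.0000 -1.0000
    outer loop
      vertex 0.48 5.26 0.00
      vertex 0.48 10.74 0.00
      vertex 16.00 8.00 0.00
    endloop
  endfacet
  facet normal 0.0000 0.0000 -1.0000
    outer loop
      vertex 4.00 1.07 0.00
      vertex 0.48 5.26 0.00
      vertex 16.00 8.00 0.00
    endloop
  endfacet
  facet normal 0.0000 0.0000 -1.0000
    outer loop
      vertex 9.39 0.12 0.00
      vertex 4.00 1.07 0.00
      vertex 16.00 8.00 0.00
    endloop
  endfacet
  facet normal 0.0000 0.0000 -1.0000
    outer loop
      vertex 14.13 2.86 0.00
      vertex 9.39 0.12 0.00
      vertex 16.00 8.00 0.00
    endloop
  endfacet
  facet normal 0.0000 0.0000 1.0000
    outer loop
      vertex 16.00 8.00 24.00
      vertex 14.13 13.14 24.00
      vertex 9.39 15.88 24.00
    endloop
  endfacet
  facet normal 0.0000 0.0000 1.0000
    outer loop
      vertex 16.00 8.00 24.00
      vertex 9.39 15.88 24.00
      vertex 4.00 14.93 24.00
    endloop
  endfacet
  facet normal 0.0000 0.0000 1.0000
    outer loop
      vertex 16.00 8.00 24.00
      vertex 4.00 14.93 24.00
      vertex 0.48 10.74 24.00
    endloop
  endfacet
  facet normal 0.0000 0.0000 1.0000
    outer loop
      vertex 16.00 8.00 24.00
      vertex 0.48 10.74 24.00
      vertex 0.48 5.26 24.00
    endloop
  endfacet
  facet normal 0.0000 0.0000 1.0000
    outer loop
      vertex 16.00 8.00 24.00
      vertex 0.48 5.26 24.00
      vertex 4.00 1.07 24.00
    endloop
  endfacet
  facet normal 0.0000 0.0000 1.0000
    outer loop
      vertex 16.00 8.00 24.00
      vertex 4.00 1.07 24.00
      vertex 9.39 0.12 24.00
    endloop
  endfacet
  facet normal 0.0000 0.0000 1.0000
    outer loop
      vertex 16.00 8.00 24.00
      vertex 9.39 0.12 24.00
      vertex 14.13 2.86 24.00
    endloop
  endfacet
  facet normal 0.9397 0.3419 0.0000
    outer loop
      vertex 16.00 8.00 0.00
      vertex 14.13 13.14 0.00
      vertex 14.13 13.14 24.00
    endloop
  endfacet
  facet normal 0.9397 0.3419 0.0000
    outer loop
      vertex 16.00 8.00 0.00
      vertex 14.13 13.14 24.00
      vertex 16.00 8.00 24.00
    endloop
  endfacet
  facet normal 0.5005 0.8658 0.0000
    outer loop
      vertex 14.13 13.14 0.00
      vertex 9.39 15.88 0.00
      vertex 9.39 15.88 24.00
    endloop
  endfacet
  facet normal 0.5005 0.8658 0.0000
    outer loop
      vertex 14.13 13.14 0.00
      vertex 9.39 15.88 24.00
      vertex 14.13 13.14 24.00
    endloop
  endfacet
  facet normal -0.1736 0.9848 0.0000
    outer loop
      vertex 9.39 15.88 0.00
      vertex 4.00 14.93 0.00
      vertex 4.00 14.93 24.00
    endloop
  endfacet
  facet normal -0.1736 0.9848 0.0000
    outer loop
      vertex 9.39 15.88 0.00
      vertex 4.00 14.93 24.00
      vertex 9.39 15.88 24.00
    endloop
  endfacet
  facet normal -0.7657 0.6432 0.0000
    outer loop
      vertex 4.00 14.93 0.00
      vertex 0.48 10.74 0.00
      vertex 0.48 10.74 24.00
    endloop
  endfacet
  facet normal -0.7657 0.6432 0.0000
    outer loop
      vertex 4.00 14.93 0.00
      vertex 0.48 10.74 24.00
      vertex 4.00 14.93 24.00
    endloop
  endfacet
  facet normal -1.0000 0.0000 0.0000
    outer loop
      vertex 0.48 10.74 0.00
      vertex 0.48 5.26 0.00
      vertex 0.48 5.26 24.00
    endloop
  endfacet
  facet normal -1.0000 0.0000 0.0000
    outer loop
      vertex 0.48 10.74 0.00
      vertex 0.48 5.26 24.00
      vertex 0.48 10.74 24.00
    endloop
  endfacet
  facet normal -0.7657 -0.6432 0.0000
    outer loop
      vertex 0.48 5.26 0.00
      vertex 4.00 1.07 0.00
      vertex 4.00 1.07 24.00
    endloop
  endfacet
  facet normal -0.7657 -0.6432 0.0000
    outer loop
      vertex 0.48 5.26 0.00
      vertex 4.00 1.07 24.00
      vertex 0.48 5.26 24.00
    endloop
  endfacet
  facet normal -0.1736 -0.9848 0.0000
    outer loop
      vertex 4.00 1.07 0.00
      vertex 9.39 0.12 0.00
      vertex 9.39 0.12 24.00
    endloop
  endfacet
  facet normal -0.1736 -0.9848 0.0000
    outer loop
      vertex 4.00 1.07 0.00
      vertex 9.39 0.12 24.00
      vertex 4.00 1.07 24.00
    endloop
  endfacet
  facet normal 0.5005 -0.8658 0.0000
    outer loop
      vertex 9.39 0.12 0.00
      vertex 14.13 2.86 0.00
      vertex 14.13 2.86 24.00
    endloop
  endfacet
  facet normal 0.5005 -0.8658 0.0000
    outer loop
      vertex 9.39 0.12 0.00
      vertex 14.13 2.86 24.00
      vertex 9.39 0.12 24.00
    endloop
  endfacet
  facet normal 0.9397 -0.3419 0.0000
    outer loop
      vertex 14.13 2.86 0.00
      vertex 16.00 8.00 0.00
      vertex 16.00 8.00 24.00
    endloop
  endfacet
  facet normal 0.9397 -0.3419 0.0000
    outer loop
      vertex 14.13 2.86 0.00
      vertex 16.00 8.00 24.00
      vertex 14.13 2.86 24.00
    endloop
  endfacet
endsolid part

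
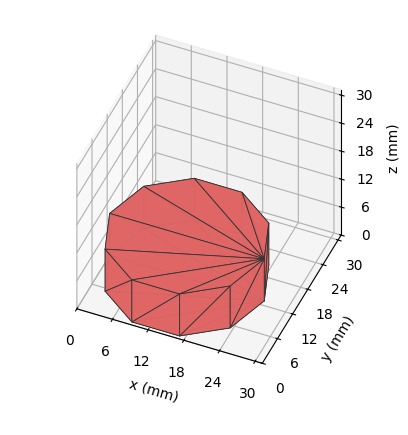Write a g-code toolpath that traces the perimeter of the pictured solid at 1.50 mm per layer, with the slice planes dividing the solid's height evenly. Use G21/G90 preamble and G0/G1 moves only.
Reading the render: the shape is a regular 10-sided prism (a cylinder approximated with 10 flat sides), circumscribed radius ≈ 13 mm, height ≈ 9 mm (dimensions read to the nearest mm from the axis ticks). For the g-code, the solid's height is divided into equal slices at the stated Δz and each level perimeter traced with G1 moves after a G0 lift.

; perimeter-only toolpath
G21 ; units = mm
G90 ; absolute positioning
G28 ; home
; layer 1
G0 Z1.50
G0 X26.00 Y13.00
G1 X23.52 Y20.64
G1 X17.02 Y25.36
G1 X8.98 Y25.36
G1 X2.48 Y20.64
G1 X0.00 Y13.00
G1 X2.48 Y5.36
G1 X8.98 Y0.64
G1 X17.02 Y0.64
G1 X23.52 Y5.36
G1 X26.00 Y13.00
; layer 2
G0 Z3.00
G0 X26.00 Y13.00
G1 X23.52 Y20.64
G1 X17.02 Y25.36
G1 X8.98 Y25.36
G1 X2.48 Y20.64
G1 X0.00 Y13.00
G1 X2.48 Y5.36
G1 X8.98 Y0.64
G1 X17.02 Y0.64
G1 X23.52 Y5.36
G1 X26.00 Y13.00
; layer 3
G0 Z4.50
G0 X26.00 Y13.00
G1 X23.52 Y20.64
G1 X17.02 Y25.36
G1 X8.98 Y25.36
G1 X2.48 Y20.64
G1 X0.00 Y13.00
G1 X2.48 Y5.36
G1 X8.98 Y0.64
G1 X17.02 Y0.64
G1 X23.52 Y5.36
G1 X26.00 Y13.00
; layer 4
G0 Z6.00
G0 X26.00 Y13.00
G1 X23.52 Y20.64
G1 X17.02 Y25.36
G1 X8.98 Y25.36
G1 X2.48 Y20.64
G1 X0.00 Y13.00
G1 X2.48 Y5.36
G1 X8.98 Y0.64
G1 X17.02 Y0.64
G1 X23.52 Y5.36
G1 X26.00 Y13.00
; layer 5
G0 Z7.50
G0 X26.00 Y13.00
G1 X23.52 Y20.64
G1 X17.02 Y25.36
G1 X8.98 Y25.36
G1 X2.48 Y20.64
G1 X0.00 Y13.00
G1 X2.48 Y5.36
G1 X8.98 Y0.64
G1 X17.02 Y0.64
G1 X23.52 Y5.36
G1 X26.00 Y13.00
; layer 6
G0 Z9.00
G0 X26.00 Y13.00
G1 X23.52 Y20.64
G1 X17.02 Y25.36
G1 X8.98 Y25.36
G1 X2.48 Y20.64
G1 X0.00 Y13.00
G1 X2.48 Y5.36
G1 X8.98 Y0.64
G1 X17.02 Y0.64
G1 X23.52 Y5.36
G1 X26.00 Y13.00
M2 ; end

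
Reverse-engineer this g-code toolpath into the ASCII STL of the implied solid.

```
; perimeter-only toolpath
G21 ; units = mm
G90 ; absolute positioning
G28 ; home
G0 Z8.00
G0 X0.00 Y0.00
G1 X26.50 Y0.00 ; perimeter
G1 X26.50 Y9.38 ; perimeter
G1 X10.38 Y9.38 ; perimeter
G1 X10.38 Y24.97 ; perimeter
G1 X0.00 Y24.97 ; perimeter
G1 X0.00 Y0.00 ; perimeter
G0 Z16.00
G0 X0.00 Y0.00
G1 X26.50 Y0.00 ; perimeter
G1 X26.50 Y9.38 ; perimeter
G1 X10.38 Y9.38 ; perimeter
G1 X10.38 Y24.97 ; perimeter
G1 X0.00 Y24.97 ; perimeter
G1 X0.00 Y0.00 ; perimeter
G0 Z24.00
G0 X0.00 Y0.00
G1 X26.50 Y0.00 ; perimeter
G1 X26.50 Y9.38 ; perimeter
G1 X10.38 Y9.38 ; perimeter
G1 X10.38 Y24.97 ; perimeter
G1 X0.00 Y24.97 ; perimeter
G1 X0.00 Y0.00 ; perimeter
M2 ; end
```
solid part
  facet normal 0.0000 0.0000 -1.0000
    outer loop
      vertex 26.50 9.38 0.00
      vertex 26.50 0.00 0.00
      vertex 0.00 0.00 0.00
    endloop
  endfacet
  facet normal 0.0000 0.0000 -1.0000
    outer loop
      vertex 10.38 9.38 0.00
      vertex 26.50 9.38 0.00
      vertex 0.00 0.00 0.00
    endloop
  endfacet
  facet normal 0.0000 0.0000 -1.0000
    outer loop
      vertex 10.38 24.97 0.00
      vertex 10.38 9.38 0.00
      vertex 0.00 0.00 0.00
    endloop
  endfacet
  facet normal 0.0000 0.0000 -1.0000
    outer loop
      vertex 0.00 24.97 0.00
      vertex 10.38 24.97 0.00
      vertex 0.00 0.00 0.00
    endloop
  endfacet
  facet normal 0.0000 0.0000 1.0000
    outer loop
      vertex 0.00 0.00 24.00
      vertex 26.50 0.00 24.00
      vertex 26.50 9.38 24.00
    endloop
  endfacet
  facet normal 0.0000 0.0000 1.0000
    outer loop
      vertex 0.00 0.00 24.00
      vertex 26.50 9.38 24.00
      vertex 10.38 9.38 24.00
    endloop
  endfacet
  facet normal 0.0000 0.0000 1.0000
    outer loop
      vertex 0.00 0.00 24.00
      vertex 10.38 9.38 24.00
      vertex 10.38 24.97 24.00
    endloop
  endfacet
  facet normal 0.0000 0.0000 1.0000
    outer loop
      vertex 0.00 0.00 24.00
      vertex 10.38 24.97 24.00
      vertex 0.00 24.97 24.00
    endloop
  endfacet
  facet normal 0.0000 -1.0000 0.0000
    outer loop
      vertex 0.00 0.00 0.00
      vertex 26.50 0.00 0.00
      vertex 26.50 0.00 24.00
    endloop
  endfacet
  facet normal 0.0000 -1.0000 0.0000
    outer loop
      vertex 0.00 0.00 0.00
      vertex 26.50 0.00 24.00
      vertex 0.00 0.00 24.00
    endloop
  endfacet
  facet normal 1.0000 0.0000 0.0000
    outer loop
      vertex 26.50 0.00 0.00
      vertex 26.50 9.38 0.00
      vertex 26.50 9.38 24.00
    endloop
  endfacet
  facet normal 1.0000 0.0000 0.0000
    outer loop
      vertex 26.50 0.00 0.00
      vertex 26.50 9.38 24.00
      vertex 26.50 0.00 24.00
    endloop
  endfacet
  facet normal 0.0000 1.0000 0.0000
    outer loop
      vertex 26.50 9.38 0.00
      vertex 10.38 9.38 0.00
      vertex 10.38 9.38 24.00
    endloop
  endfacet
  facet normal 0.0000 1.0000 0.0000
    outer loop
      vertex 26.50 9.38 0.00
      vertex 10.38 9.38 24.00
      vertex 26.50 9.38 24.00
    endloop
  endfacet
  facet normal 1.0000 0.0000 0.0000
    outer loop
      vertex 10.38 9.38 0.00
      vertex 10.38 24.97 0.00
      vertex 10.38 24.97 24.00
    endloop
  endfacet
  facet normal 1.0000 0.0000 0.0000
    outer loop
      vertex 10.38 9.38 0.00
      vertex 10.38 24.97 24.00
      vertex 10.38 9.38 24.00
    endloop
  endfacet
  facet normal 0.0000 1.0000 0.0000
    outer loop
      vertex 10.38 24.97 0.00
      vertex 0.00 24.97 0.00
      vertex 0.00 24.97 24.00
    endloop
  endfacet
  facet normal 0.0000 1.0000 0.0000
    outer loop
      vertex 10.38 24.97 0.00
      vertex 0.00 24.97 24.00
      vertex 10.38 24.97 24.00
    endloop
  endfacet
  facet normal -1.0000 0.0000 0.0000
    outer loop
      vertex 0.00 24.97 0.00
      vertex 0.00 0.00 0.00
      vertex 0.00 0.00 24.00
    endloop
  endfacet
  facet normal -1.0000 0.0000 0.0000
    outer loop
      vertex 0.00 24.97 0.00
      vertex 0.00 0.00 24.00
      vertex 0.00 24.97 24.00
    endloop
  endfacet
endsolid part

The G0 Z moves step by Δz≈8.00 mm. Every layer's G1 loop is the same polygon, so the solid is a straight extrusion of it from z=0 to z≈24. Closing with flat bottom and top caps and triangulating gives 20 facets — an L-shaped prism: outer 26.5 × 25 mm, arm thicknesses ≈ 9.38 mm (horizontal) and 10.4 mm (vertical), extruded 24 mm in z.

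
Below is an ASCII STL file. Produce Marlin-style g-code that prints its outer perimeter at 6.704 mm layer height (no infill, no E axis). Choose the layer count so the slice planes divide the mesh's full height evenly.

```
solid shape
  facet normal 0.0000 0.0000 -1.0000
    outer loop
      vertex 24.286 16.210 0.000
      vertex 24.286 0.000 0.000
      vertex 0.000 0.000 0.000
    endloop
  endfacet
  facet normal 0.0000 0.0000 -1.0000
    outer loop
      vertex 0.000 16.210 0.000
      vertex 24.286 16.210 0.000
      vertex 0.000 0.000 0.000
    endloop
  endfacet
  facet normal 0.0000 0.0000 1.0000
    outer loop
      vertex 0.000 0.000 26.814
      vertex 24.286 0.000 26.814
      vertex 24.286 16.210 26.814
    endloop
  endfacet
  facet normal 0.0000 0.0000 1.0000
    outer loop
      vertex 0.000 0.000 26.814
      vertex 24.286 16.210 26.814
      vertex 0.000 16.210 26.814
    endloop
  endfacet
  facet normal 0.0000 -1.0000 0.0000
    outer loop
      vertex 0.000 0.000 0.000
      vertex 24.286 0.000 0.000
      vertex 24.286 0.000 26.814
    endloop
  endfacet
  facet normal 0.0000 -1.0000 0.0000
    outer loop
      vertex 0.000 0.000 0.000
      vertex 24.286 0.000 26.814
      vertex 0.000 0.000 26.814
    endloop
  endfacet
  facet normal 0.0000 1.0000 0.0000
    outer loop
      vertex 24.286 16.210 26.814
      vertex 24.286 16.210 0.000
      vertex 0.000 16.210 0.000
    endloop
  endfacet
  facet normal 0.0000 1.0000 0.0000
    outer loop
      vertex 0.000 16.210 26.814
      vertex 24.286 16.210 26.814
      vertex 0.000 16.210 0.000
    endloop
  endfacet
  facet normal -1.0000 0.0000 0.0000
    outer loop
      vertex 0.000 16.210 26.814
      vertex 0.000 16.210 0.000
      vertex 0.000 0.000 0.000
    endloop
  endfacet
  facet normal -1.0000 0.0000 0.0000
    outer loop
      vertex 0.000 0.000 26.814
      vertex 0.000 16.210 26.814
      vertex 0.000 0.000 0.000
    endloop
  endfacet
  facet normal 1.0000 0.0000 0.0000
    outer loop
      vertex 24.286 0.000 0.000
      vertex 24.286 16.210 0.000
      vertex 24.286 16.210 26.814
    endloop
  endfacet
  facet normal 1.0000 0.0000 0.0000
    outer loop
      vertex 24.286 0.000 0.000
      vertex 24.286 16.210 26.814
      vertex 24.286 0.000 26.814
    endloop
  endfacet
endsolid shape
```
; perimeter-only toolpath
G21 ; units = mm
G90 ; absolute positioning
G28 ; home
; layer 1
G0 Z6.704
G0 X0.000 Y0.000
G1 X24.286 Y0.000
G1 X24.286 Y16.210
G1 X0.000 Y16.210
G1 X0.000 Y0.000
; layer 2
G0 Z13.407
G0 X0.000 Y0.000
G1 X24.286 Y0.000
G1 X24.286 Y16.210
G1 X0.000 Y16.210
G1 X0.000 Y0.000
; layer 3
G0 Z20.111
G0 X0.000 Y0.000
G1 X24.286 Y0.000
G1 X24.286 Y16.210
G1 X0.000 Y16.210
G1 X0.000 Y0.000
; layer 4
G0 Z26.814
G0 X0.000 Y0.000
G1 X24.286 Y0.000
G1 X24.286 Y16.210
G1 X0.000 Y16.210
G1 X0.000 Y0.000
M2 ; end

The solid is a rectangular box, roughly 24.3 × 16.2 mm footprint and 26.8 mm tall. Slicing at Δz = 6.704 mm — 4 equal slices spanning the solid's height, so layer i sits at z = i·h/4 — gives 4 non-empty perimeters. Each is a 4-segment closed polygon; G0 lifts to the layer z and rapids to the start vertex, then G1 traces the edges.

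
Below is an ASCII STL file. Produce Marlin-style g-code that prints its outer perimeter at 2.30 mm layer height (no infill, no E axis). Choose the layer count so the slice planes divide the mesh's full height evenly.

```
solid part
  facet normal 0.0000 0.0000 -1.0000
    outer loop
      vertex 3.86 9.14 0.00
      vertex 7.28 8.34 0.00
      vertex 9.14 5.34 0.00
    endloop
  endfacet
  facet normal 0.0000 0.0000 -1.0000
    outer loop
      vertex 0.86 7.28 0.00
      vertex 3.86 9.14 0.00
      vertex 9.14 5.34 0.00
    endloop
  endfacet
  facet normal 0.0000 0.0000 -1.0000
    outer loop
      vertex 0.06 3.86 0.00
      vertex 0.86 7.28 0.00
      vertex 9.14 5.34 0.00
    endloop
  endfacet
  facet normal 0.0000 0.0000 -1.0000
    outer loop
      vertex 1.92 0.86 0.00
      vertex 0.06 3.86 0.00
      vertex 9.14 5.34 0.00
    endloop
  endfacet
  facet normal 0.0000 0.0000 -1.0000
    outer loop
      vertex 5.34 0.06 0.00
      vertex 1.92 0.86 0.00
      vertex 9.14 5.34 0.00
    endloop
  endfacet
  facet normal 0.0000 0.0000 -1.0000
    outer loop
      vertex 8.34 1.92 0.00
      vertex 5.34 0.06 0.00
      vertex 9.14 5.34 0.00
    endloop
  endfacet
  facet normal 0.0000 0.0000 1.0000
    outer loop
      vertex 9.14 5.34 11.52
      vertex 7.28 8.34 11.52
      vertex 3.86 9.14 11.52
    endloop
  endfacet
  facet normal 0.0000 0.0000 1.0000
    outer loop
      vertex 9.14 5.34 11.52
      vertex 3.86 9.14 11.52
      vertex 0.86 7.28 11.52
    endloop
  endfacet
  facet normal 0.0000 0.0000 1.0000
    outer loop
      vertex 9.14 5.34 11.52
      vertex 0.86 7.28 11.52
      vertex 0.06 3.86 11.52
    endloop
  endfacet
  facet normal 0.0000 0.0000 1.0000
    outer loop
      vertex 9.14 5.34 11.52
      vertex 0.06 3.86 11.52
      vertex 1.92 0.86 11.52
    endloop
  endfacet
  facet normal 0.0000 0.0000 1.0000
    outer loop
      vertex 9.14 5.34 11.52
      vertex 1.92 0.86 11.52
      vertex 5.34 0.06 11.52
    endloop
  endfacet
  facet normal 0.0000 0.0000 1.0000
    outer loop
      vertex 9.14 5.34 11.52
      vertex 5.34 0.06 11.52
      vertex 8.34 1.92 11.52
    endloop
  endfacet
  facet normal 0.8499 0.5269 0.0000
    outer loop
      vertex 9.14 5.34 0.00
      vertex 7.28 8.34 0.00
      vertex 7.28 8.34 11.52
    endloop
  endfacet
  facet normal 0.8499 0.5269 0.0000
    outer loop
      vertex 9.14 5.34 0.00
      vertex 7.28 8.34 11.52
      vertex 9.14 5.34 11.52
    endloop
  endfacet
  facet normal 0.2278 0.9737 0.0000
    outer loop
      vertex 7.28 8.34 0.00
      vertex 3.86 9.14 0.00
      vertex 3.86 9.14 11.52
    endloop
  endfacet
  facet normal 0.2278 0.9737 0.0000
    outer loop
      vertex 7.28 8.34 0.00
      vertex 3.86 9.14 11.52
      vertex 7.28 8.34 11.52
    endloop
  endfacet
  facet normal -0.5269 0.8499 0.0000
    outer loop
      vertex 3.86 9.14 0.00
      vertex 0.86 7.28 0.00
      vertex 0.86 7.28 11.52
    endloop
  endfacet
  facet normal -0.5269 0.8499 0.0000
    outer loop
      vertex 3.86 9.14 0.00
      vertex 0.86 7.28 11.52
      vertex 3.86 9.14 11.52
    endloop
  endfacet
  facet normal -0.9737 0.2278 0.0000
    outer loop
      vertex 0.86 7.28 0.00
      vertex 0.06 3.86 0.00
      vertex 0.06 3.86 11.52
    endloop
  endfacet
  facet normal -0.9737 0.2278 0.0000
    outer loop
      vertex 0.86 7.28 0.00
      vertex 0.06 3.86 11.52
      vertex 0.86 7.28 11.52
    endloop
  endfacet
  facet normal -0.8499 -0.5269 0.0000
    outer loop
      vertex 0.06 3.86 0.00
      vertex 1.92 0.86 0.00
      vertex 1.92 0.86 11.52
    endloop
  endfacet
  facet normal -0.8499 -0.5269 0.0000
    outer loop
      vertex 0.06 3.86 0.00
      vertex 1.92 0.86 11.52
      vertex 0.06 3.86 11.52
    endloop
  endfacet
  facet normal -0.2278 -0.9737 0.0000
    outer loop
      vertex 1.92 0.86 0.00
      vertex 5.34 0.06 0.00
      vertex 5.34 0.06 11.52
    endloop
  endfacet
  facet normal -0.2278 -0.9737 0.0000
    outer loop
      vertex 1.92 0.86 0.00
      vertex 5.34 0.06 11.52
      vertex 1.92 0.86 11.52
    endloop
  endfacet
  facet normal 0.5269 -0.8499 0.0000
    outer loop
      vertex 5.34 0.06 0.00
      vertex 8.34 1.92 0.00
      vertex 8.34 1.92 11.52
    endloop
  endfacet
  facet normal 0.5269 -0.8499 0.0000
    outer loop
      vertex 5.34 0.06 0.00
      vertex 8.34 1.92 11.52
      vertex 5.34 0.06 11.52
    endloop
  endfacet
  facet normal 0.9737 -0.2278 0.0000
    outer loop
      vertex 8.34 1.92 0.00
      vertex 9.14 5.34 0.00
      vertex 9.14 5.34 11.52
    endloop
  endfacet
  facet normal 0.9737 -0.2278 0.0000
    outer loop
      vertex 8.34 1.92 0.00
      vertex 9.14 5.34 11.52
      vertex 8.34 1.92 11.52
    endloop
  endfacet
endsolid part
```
; perimeter-only toolpath
G21 ; units = mm
G90 ; absolute positioning
G28 ; home
; layer 1
G0 Z2.30
G0 X9.14 Y5.34
G1 X7.28 Y8.34
G1 X3.86 Y9.14
G1 X0.86 Y7.28
G1 X0.06 Y3.86
G1 X1.92 Y0.86
G1 X5.34 Y0.06
G1 X8.34 Y1.92
G1 X9.14 Y5.34
; layer 2
G0 Z4.61
G0 X9.14 Y5.34
G1 X7.28 Y8.34
G1 X3.86 Y9.14
G1 X0.86 Y7.28
G1 X0.06 Y3.86
G1 X1.92 Y0.86
G1 X5.34 Y0.06
G1 X8.34 Y1.92
G1 X9.14 Y5.34
; layer 3
G0 Z6.91
G0 X9.14 Y5.34
G1 X7.28 Y8.34
G1 X3.86 Y9.14
G1 X0.86 Y7.28
G1 X0.06 Y3.86
G1 X1.92 Y0.86
G1 X5.34 Y0.06
G1 X8.34 Y1.92
G1 X9.14 Y5.34
; layer 4
G0 Z9.22
G0 X9.14 Y5.34
G1 X7.28 Y8.34
G1 X3.86 Y9.14
G1 X0.86 Y7.28
G1 X0.06 Y3.86
G1 X1.92 Y0.86
G1 X5.34 Y0.06
G1 X8.34 Y1.92
G1 X9.14 Y5.34
; layer 5
G0 Z11.52
G0 X9.14 Y5.34
G1 X7.28 Y8.34
G1 X3.86 Y9.14
G1 X0.86 Y7.28
G1 X0.06 Y3.86
G1 X1.92 Y0.86
G1 X5.34 Y0.06
G1 X8.34 Y1.92
G1 X9.14 Y5.34
M2 ; end

The solid is a regular 8-sided prism (a cylinder approximated with 8 flat sides), circumscribed radius ≈ 4.6 mm, height ≈ 11.5 mm. Slicing at Δz = 2.30 mm — 5 equal slices spanning the solid's height, so layer i sits at z = i·h/5 — gives 5 non-empty perimeters. Each is a 8-segment closed polygon; G0 lifts to the layer z and rapids to the start vertex, then G1 traces the edges.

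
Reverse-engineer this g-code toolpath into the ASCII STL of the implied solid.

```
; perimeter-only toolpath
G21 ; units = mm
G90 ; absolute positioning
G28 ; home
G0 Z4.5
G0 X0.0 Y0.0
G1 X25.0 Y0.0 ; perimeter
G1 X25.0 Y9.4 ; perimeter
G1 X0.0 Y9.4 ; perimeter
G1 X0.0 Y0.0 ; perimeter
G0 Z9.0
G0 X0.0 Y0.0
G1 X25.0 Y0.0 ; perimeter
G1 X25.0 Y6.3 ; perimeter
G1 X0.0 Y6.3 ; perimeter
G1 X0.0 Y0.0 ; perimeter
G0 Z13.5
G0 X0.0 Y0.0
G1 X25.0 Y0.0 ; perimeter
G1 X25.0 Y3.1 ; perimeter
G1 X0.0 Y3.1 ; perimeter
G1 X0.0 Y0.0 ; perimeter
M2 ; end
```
solid part
  facet normal 0.0000 0.0000 -1.0000
    outer loop
      vertex 25.0 12.6 0.0
      vertex 25.0 0.0 0.0
      vertex 0.0 0.0 0.0
    endloop
  endfacet
  facet normal 0.0000 0.0000 -1.0000
    outer loop
      vertex 0.0 12.6 0.0
      vertex 25.0 12.6 0.0
      vertex 0.0 0.0 0.0
    endloop
  endfacet
  facet normal 0.0000 -1.0000 0.0000
    outer loop
      vertex 0.0 0.0 0.0
      vertex 25.0 0.0 0.0
      vertex 25.0 0.0 18.0
    endloop
  endfacet
  facet normal 0.0000 -1.0000 0.0000
    outer loop
      vertex 0.0 0.0 0.0
      vertex 25.0 0.0 18.0
      vertex 0.0 0.0 18.0
    endloop
  endfacet
  facet normal 0.0000 0.8192 0.5735
    outer loop
      vertex 0.0 0.0 18.0
      vertex 25.0 0.0 18.0
      vertex 25.0 12.6 0.0
    endloop
  endfacet
  facet normal 0.0000 0.8192 0.5735
    outer loop
      vertex 0.0 0.0 18.0
      vertex 25.0 12.6 0.0
      vertex 0.0 12.6 0.0
    endloop
  endfacet
  facet normal -1.0000 0.0000 0.0000
    outer loop
      vertex 0.0 0.0 18.0
      vertex 0.0 12.6 0.0
      vertex 0.0 0.0 0.0
    endloop
  endfacet
  facet normal 1.0000 0.0000 0.0000
    outer loop
      vertex 25.0 0.0 0.0
      vertex 25.0 12.6 0.0
      vertex 25.0 0.0 18.0
    endloop
  endfacet
endsolid part

The G0 Z moves step by Δz≈4.5 mm. The G1 loops shrink linearly with z, so the solid tapers from its base footprint up to z≈18. Closing with a flat bottom cap and the tapered top and triangulating gives 8 facets — a wedge (ramp): 25 × 12.6 mm base, rising to 18 mm along the y=0 edge and sloping linearly to z=0 at y=12.6.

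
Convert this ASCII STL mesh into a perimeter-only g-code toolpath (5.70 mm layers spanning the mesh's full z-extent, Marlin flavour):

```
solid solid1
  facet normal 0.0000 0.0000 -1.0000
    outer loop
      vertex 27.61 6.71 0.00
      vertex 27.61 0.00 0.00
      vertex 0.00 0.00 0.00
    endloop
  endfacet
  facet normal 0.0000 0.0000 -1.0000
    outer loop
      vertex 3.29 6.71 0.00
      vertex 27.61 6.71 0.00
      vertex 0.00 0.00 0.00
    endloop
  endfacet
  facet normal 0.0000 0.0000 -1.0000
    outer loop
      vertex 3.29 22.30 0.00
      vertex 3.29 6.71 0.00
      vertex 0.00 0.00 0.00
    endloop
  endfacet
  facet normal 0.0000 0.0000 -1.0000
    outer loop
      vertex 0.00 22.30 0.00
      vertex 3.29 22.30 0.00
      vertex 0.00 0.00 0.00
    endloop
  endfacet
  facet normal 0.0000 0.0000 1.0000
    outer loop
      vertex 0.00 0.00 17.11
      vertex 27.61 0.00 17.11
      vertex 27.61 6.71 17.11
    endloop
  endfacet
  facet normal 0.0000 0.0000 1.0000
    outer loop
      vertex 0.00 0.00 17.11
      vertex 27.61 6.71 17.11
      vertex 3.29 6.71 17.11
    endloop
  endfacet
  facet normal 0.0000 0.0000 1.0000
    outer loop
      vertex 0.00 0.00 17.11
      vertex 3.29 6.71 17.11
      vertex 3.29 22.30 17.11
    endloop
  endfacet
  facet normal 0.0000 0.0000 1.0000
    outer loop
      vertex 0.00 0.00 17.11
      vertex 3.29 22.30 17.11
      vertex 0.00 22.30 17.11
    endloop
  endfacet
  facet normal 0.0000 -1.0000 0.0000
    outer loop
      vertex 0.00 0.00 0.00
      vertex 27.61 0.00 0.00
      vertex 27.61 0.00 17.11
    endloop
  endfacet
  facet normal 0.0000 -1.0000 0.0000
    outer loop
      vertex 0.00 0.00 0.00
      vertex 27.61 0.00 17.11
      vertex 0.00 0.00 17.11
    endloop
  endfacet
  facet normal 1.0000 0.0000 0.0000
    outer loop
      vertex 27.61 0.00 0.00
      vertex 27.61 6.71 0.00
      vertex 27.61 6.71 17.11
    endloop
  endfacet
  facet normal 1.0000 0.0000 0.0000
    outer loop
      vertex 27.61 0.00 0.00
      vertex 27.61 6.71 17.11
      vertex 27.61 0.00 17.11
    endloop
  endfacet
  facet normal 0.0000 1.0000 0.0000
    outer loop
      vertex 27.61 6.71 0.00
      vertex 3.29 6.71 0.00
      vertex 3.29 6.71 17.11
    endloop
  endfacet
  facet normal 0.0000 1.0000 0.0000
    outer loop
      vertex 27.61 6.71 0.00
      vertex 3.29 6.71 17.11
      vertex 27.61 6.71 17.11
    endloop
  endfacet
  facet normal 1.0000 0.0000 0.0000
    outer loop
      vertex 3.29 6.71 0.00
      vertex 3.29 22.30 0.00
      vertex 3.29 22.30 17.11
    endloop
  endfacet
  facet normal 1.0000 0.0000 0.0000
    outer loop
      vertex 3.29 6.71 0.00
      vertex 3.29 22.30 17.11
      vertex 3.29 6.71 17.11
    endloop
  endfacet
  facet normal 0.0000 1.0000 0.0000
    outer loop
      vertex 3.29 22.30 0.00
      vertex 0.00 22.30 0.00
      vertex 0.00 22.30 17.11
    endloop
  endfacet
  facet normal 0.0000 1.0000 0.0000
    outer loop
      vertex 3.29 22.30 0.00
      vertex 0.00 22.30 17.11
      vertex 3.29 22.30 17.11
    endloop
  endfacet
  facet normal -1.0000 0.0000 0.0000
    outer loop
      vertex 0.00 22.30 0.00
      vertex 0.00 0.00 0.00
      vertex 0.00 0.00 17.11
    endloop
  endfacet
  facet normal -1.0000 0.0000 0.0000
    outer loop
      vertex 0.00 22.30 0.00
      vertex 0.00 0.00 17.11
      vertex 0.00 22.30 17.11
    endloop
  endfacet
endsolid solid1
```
; perimeter-only toolpath
G21 ; units = mm
G90 ; absolute positioning
G28 ; home
; layer 1
G0 Z5.70
G0 X0.00 Y0.00
G1 X27.61 Y0.00
G1 X27.61 Y6.71
G1 X3.29 Y6.71
G1 X3.29 Y22.30
G1 X0.00 Y22.30
G1 X0.00 Y0.00
; layer 2
G0 Z11.41
G0 X0.00 Y0.00
G1 X27.61 Y0.00
G1 X27.61 Y6.71
G1 X3.29 Y6.71
G1 X3.29 Y22.30
G1 X0.00 Y22.30
G1 X0.00 Y0.00
; layer 3
G0 Z17.11
G0 X0.00 Y0.00
G1 X27.61 Y0.00
G1 X27.61 Y6.71
G1 X3.29 Y6.71
G1 X3.29 Y22.30
G1 X0.00 Y22.30
G1 X0.00 Y0.00
M2 ; end

The solid is an L-shaped prism: outer 27.6 × 22.3 mm, arm thicknesses ≈ 6.71 mm (horizontal) and 3.29 mm (vertical), extruded 17.1 mm in z. Slicing at Δz = 5.70 mm — 3 equal slices spanning the solid's height, so layer i sits at z = i·h/3 — gives 3 non-empty perimeters. Each is a 6-segment closed polygon; G0 lifts to the layer z and rapids to the start vertex, then G1 traces the edges.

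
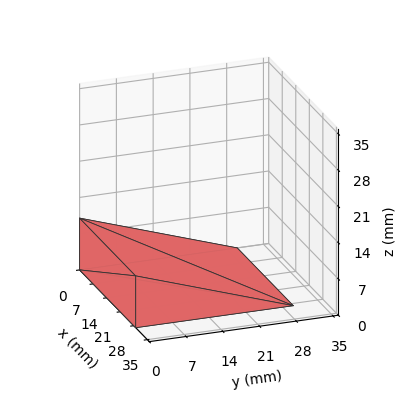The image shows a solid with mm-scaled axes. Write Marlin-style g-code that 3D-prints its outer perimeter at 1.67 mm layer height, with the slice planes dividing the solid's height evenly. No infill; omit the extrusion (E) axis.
Reading the render: the shape is a wedge (ramp): 29 × 30 mm base, rising to 10 mm along the y=0 edge and sloping linearly to z=0 at y=30 (dimensions read to the nearest mm from the axis ticks). For the g-code, the solid's height is divided into equal slices at the stated Δz and each level perimeter traced with G1 moves after a G0 lift.

; perimeter-only toolpath
G21 ; units = mm
G90 ; absolute positioning
G28 ; home
; layer 1
G0 Z1.67
G0 X0.00 Y0.00
G1 X29.00 Y0.00
G1 X29.00 Y25.00
G1 X0.00 Y25.00
G1 X0.00 Y0.00
; layer 2
G0 Z3.33
G0 X0.00 Y0.00
G1 X29.00 Y0.00
G1 X29.00 Y20.00
G1 X0.00 Y20.00
G1 X0.00 Y0.00
; layer 3
G0 Z5.00
G0 X0.00 Y0.00
G1 X29.00 Y0.00
G1 X29.00 Y15.00
G1 X0.00 Y15.00
G1 X0.00 Y0.00
; layer 4
G0 Z6.67
G0 X0.00 Y0.00
G1 X29.00 Y0.00
G1 X29.00 Y10.00
G1 X0.00 Y10.00
G1 X0.00 Y0.00
; layer 5
G0 Z8.33
G0 X0.00 Y0.00
G1 X29.00 Y0.00
G1 X29.00 Y5.00
G1 X0.00 Y5.00
G1 X0.00 Y0.00
M2 ; end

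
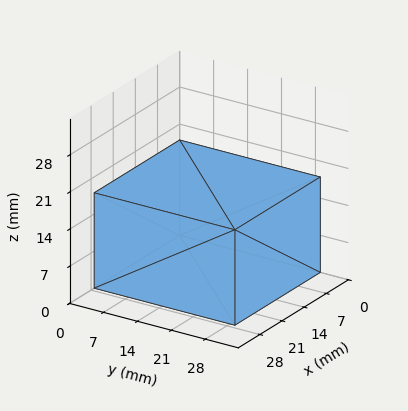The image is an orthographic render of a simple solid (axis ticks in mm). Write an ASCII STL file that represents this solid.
Reading the render: the shape is a rectangular box, roughly 27 × 29 mm footprint and 18 mm tall (dimensions read to the nearest mm from the axis ticks). For the STL, each face is triangulated and given an outward normal.

solid part
  facet normal 0.0000 0.0000 -1.0000
    outer loop
      vertex 27.00 29.00 0.00
      vertex 27.00 0.00 0.00
      vertex 0.00 0.00 0.00
    endloop
  endfacet
  facet normal 0.0000 0.0000 -1.0000
    outer loop
      vertex 0.00 29.00 0.00
      vertex 27.00 29.00 0.00
      vertex 0.00 0.00 0.00
    endloop
  endfacet
  facet normal 0.0000 0.0000 1.0000
    outer loop
      vertex 0.00 0.00 18.00
      vertex 27.00 0.00 18.00
      vertex 27.00 29.00 18.00
    endloop
  endfacet
  facet normal 0.0000 0.0000 1.0000
    outer loop
      vertex 0.00 0.00 18.00
      vertex 27.00 29.00 18.00
      vertex 0.00 29.00 18.00
    endloop
  endfacet
  facet normal 0.0000 -1.0000 0.0000
    outer loop
      vertex 0.00 0.00 0.00
      vertex 27.00 0.00 0.00
      vertex 27.00 0.00 18.00
    endloop
  endfacet
  facet normal 0.0000 -1.0000 0.0000
    outer loop
      vertex 0.00 0.00 0.00
      vertex 27.00 0.00 18.00
      vertex 0.00 0.00 18.00
    endloop
  endfacet
  facet normal 0.0000 1.0000 0.0000
    outer loop
      vertex 27.00 29.00 18.00
      vertex 27.00 29.00 0.00
      vertex 0.00 29.00 0.00
    endloop
  endfacet
  facet normal 0.0000 1.0000 0.0000
    outer loop
      vertex 0.00 29.00 18.00
      vertex 27.00 29.00 18.00
      vertex 0.00 29.00 0.00
    endloop
  endfacet
  facet normal -1.0000 0.0000 0.0000
    outer loop
      vertex 0.00 29.00 18.00
      vertex 0.00 29.00 0.00
      vertex 0.00 0.00 0.00
    endloop
  endfacet
  facet normal -1.0000 0.0000 0.0000
    outer loop
      vertex 0.00 0.00 18.00
      vertex 0.00 29.00 18.00
      vertex 0.00 0.00 0.00
    endloop
  endfacet
  facet normal 1.0000 0.0000 0.0000
    outer loop
      vertex 27.00 0.00 0.00
      vertex 27.00 29.00 0.00
      vertex 27.00 29.00 18.00
    endloop
  endfacet
  facet normal 1.0000 0.0000 0.0000
    outer loop
      vertex 27.00 0.00 0.00
      vertex 27.00 29.00 18.00
      vertex 27.00 0.00 18.00
    endloop
  endfacet
endsolid part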